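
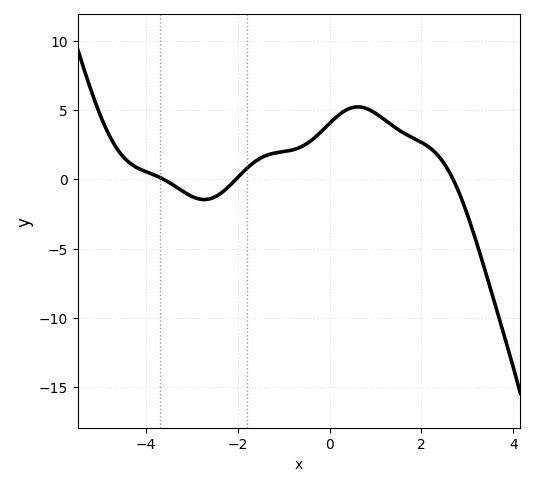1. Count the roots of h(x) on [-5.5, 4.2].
3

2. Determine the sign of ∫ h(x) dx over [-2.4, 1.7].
positive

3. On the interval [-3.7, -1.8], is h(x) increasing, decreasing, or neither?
neither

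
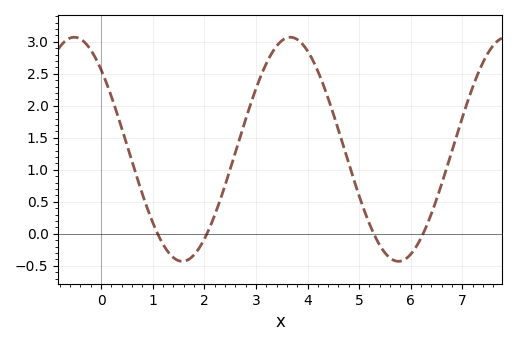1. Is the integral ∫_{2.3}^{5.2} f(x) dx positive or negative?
positive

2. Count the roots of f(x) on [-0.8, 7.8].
4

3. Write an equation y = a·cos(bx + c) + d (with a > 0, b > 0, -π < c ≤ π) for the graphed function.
y = 1.75cos(1.5x + 0.78) + 1.32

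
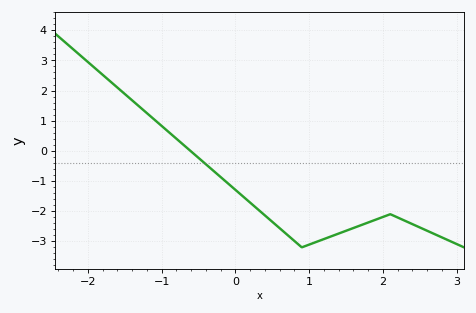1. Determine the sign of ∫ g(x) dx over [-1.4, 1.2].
negative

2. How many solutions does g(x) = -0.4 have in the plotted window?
1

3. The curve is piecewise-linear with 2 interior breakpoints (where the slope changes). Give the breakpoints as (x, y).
(0.9, -3.2); (2.1, -2.1)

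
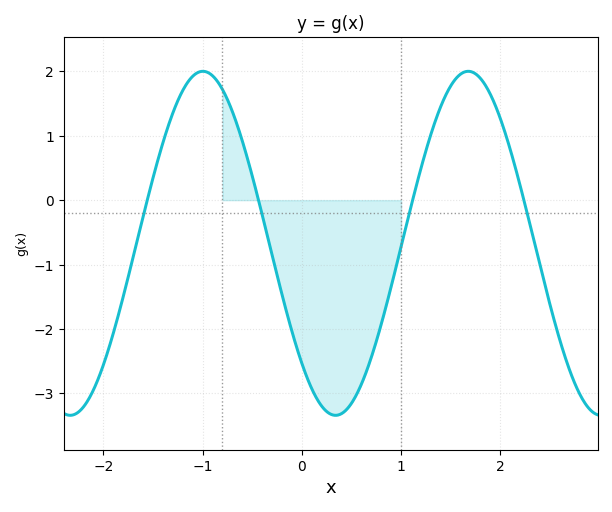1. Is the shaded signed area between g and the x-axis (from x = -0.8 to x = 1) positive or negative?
negative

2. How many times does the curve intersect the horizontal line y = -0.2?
4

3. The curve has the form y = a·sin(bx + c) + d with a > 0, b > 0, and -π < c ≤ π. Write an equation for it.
y = 2.67sin(2.4x - 2.4) - 0.67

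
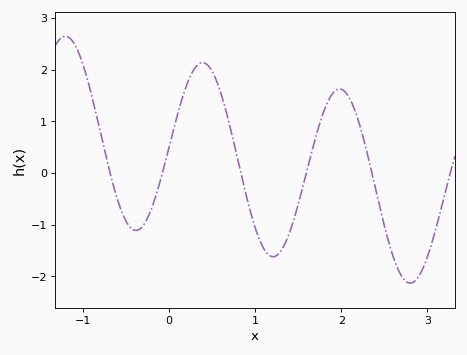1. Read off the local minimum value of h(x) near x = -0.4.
-1.11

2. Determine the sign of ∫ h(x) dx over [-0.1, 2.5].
positive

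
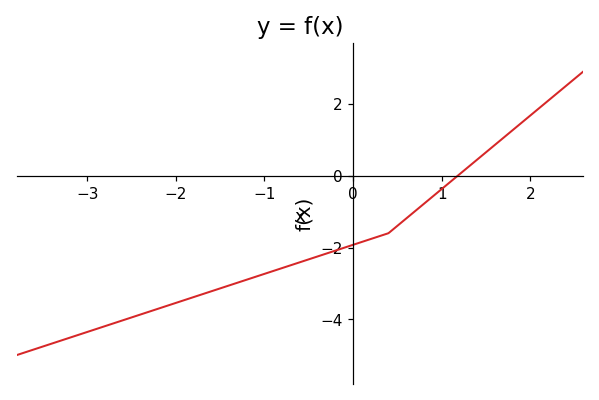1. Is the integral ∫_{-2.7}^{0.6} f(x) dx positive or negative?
negative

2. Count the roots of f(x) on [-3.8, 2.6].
1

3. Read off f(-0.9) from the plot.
-2.6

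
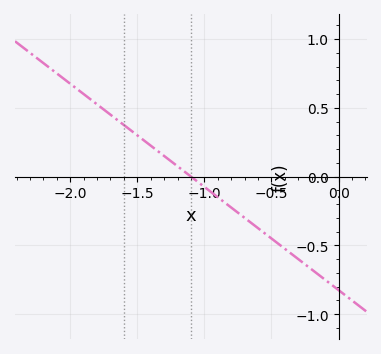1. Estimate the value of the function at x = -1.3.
0.15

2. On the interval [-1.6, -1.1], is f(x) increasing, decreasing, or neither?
decreasing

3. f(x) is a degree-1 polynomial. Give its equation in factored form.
y = -0.75(x + 1.1)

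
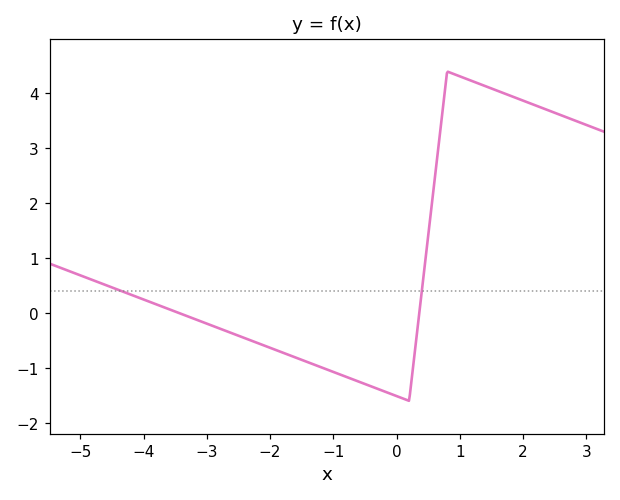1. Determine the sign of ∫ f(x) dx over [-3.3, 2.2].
positive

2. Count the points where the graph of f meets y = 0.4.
2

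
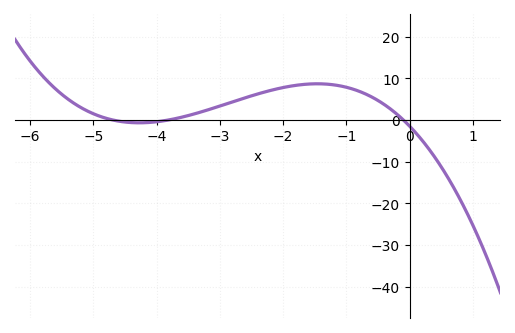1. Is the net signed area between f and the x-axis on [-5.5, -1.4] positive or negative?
positive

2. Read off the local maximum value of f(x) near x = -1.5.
8.66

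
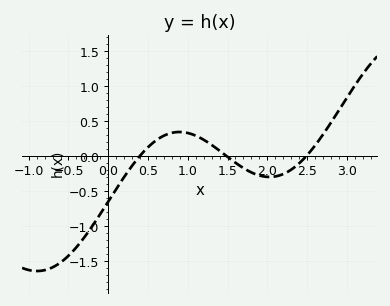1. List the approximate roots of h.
0.393, 1.49, 2.49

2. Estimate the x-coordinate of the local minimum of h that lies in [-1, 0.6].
-0.895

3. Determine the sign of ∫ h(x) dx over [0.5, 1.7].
positive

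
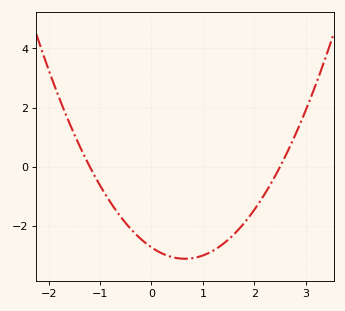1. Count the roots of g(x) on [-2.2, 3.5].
2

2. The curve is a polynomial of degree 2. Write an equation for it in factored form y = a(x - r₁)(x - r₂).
y = 0.91(x + 1.2)(x - 2.5)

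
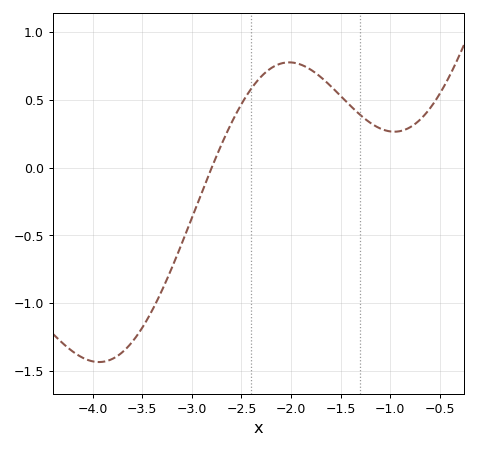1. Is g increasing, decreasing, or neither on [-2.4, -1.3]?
neither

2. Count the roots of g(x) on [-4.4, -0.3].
1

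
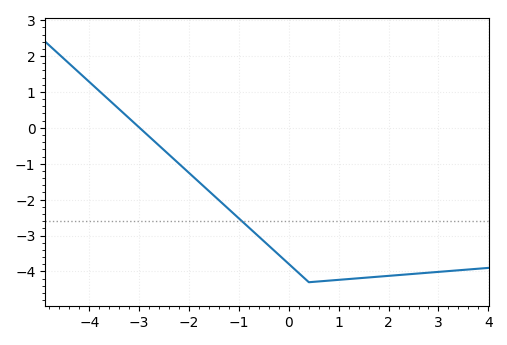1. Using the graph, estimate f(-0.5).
-3.2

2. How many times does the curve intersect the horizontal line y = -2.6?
1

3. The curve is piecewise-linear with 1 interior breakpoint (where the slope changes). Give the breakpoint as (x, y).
(0.4, -4.3)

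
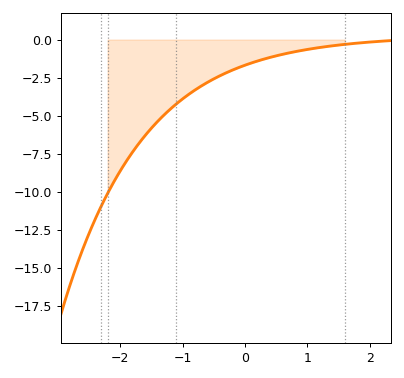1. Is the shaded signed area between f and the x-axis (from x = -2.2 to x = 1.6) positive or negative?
negative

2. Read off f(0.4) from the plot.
-1.18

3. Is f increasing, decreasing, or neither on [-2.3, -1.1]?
increasing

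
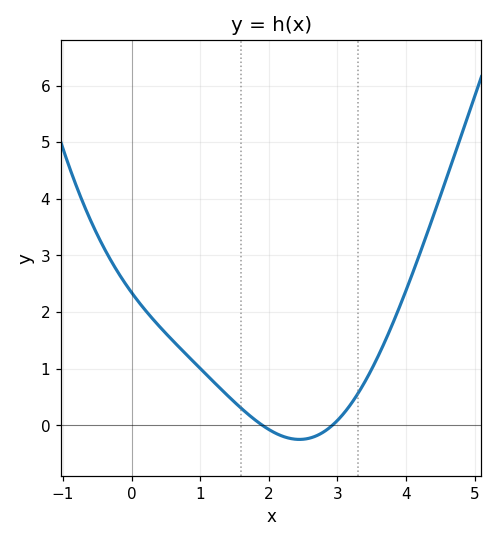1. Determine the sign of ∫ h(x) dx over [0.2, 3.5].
positive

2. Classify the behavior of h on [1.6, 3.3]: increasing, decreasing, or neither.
neither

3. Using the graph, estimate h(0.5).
1.62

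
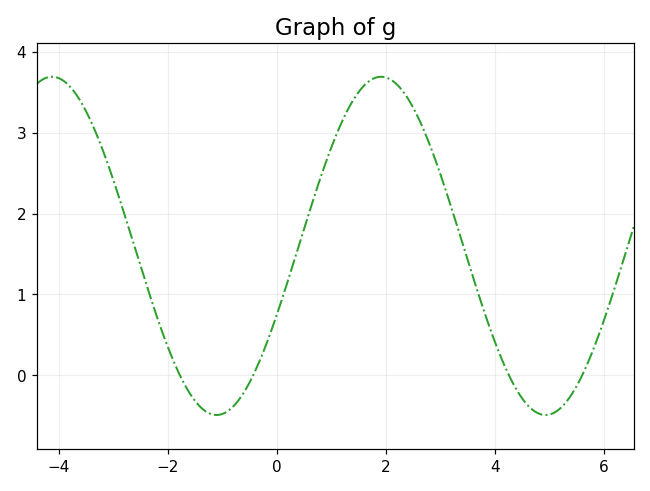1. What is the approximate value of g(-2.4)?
1.13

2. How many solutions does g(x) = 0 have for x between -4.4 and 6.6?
4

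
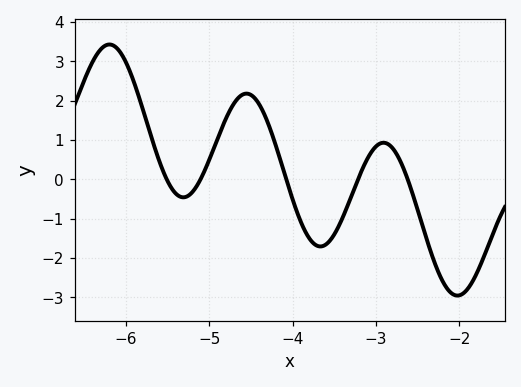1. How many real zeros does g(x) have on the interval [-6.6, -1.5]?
5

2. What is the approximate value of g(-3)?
0.8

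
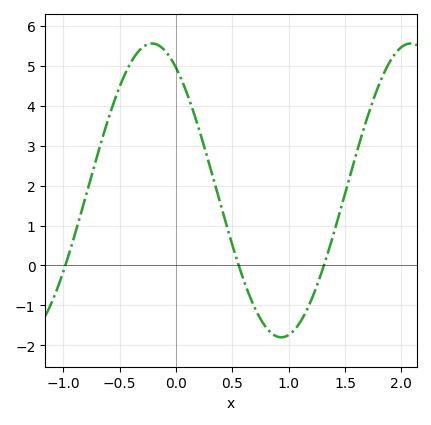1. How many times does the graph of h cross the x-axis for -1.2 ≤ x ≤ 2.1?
3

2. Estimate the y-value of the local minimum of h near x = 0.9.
-1.8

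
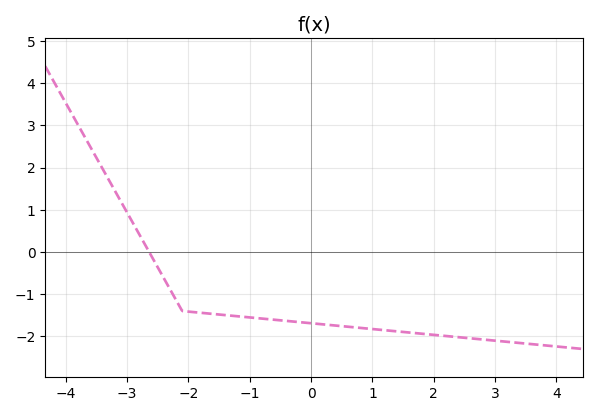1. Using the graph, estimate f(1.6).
-1.91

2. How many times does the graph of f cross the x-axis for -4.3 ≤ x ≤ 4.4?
1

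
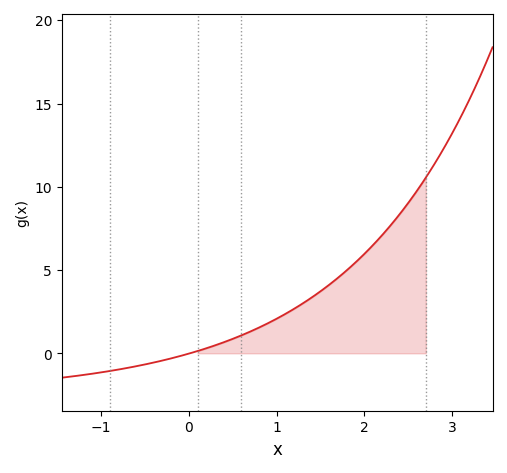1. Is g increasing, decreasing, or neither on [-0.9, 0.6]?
increasing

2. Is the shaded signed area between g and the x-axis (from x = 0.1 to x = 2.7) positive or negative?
positive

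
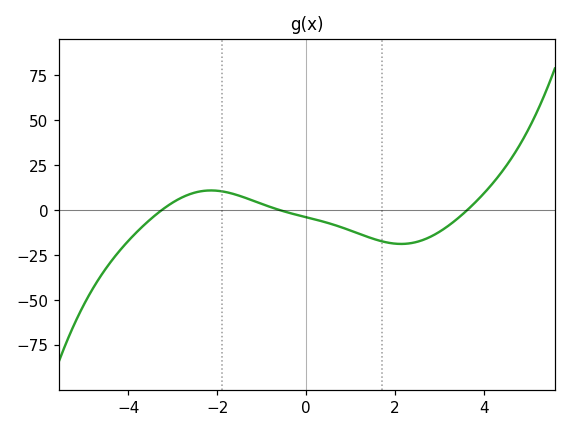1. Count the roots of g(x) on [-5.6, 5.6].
3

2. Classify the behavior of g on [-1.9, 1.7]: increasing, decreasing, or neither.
decreasing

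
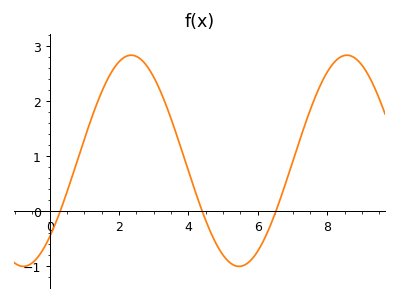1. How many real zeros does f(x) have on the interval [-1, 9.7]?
3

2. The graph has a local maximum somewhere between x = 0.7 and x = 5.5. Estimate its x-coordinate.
2.35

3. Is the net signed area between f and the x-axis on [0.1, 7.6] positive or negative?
positive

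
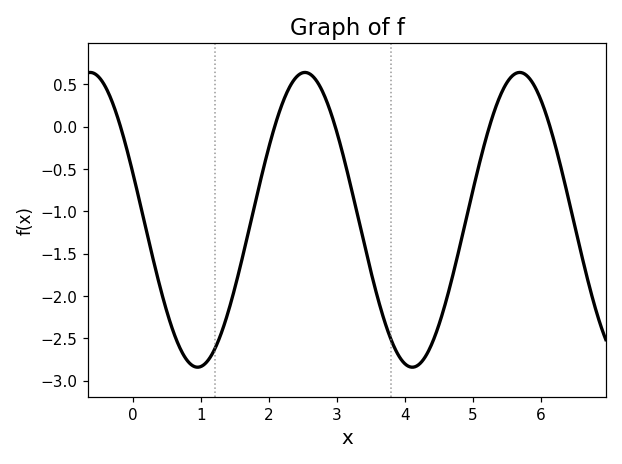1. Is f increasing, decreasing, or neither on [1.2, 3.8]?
neither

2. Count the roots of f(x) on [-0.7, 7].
5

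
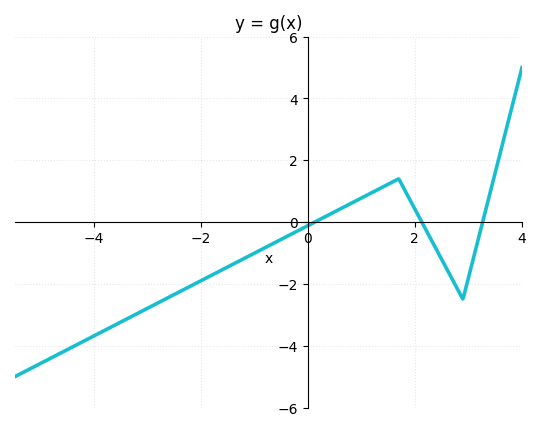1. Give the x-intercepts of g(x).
0.2, 2.2, 3.2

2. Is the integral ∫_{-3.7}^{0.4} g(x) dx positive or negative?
negative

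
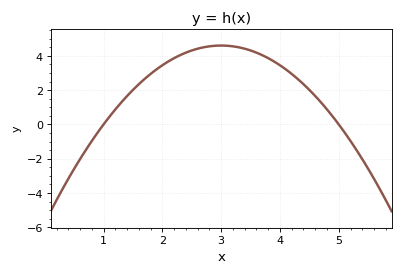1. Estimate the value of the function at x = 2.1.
3.67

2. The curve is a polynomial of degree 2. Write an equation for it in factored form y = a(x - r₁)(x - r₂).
y = -1.15(x - 1)(x - 5)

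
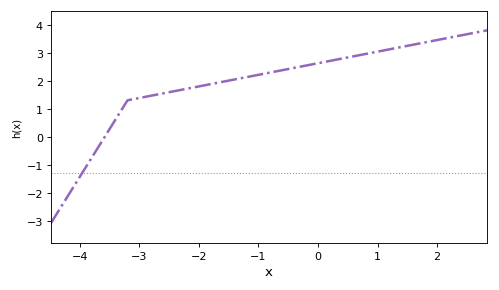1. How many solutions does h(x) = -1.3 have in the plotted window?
1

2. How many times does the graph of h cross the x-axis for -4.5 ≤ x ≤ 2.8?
1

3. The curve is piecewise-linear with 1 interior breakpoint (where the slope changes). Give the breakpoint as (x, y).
(-3.2, 1.3)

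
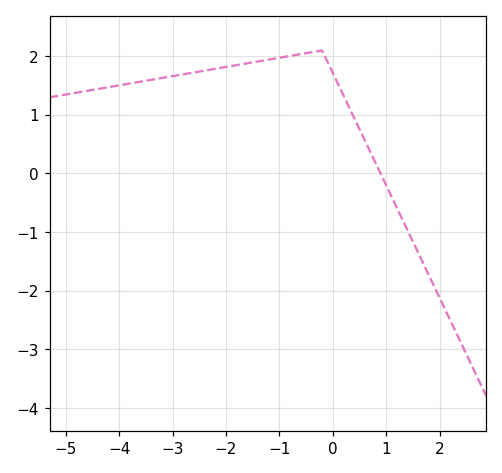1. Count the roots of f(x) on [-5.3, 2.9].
1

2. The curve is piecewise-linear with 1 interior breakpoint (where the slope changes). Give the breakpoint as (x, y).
(-0.2, 2.1)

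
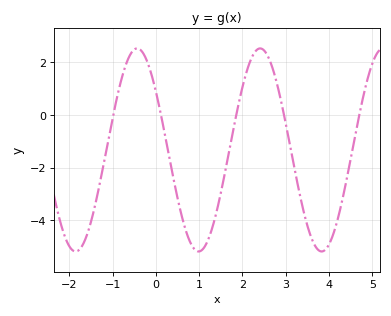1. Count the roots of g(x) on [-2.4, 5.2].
5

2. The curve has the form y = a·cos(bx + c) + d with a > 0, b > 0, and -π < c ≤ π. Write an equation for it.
y = 3.86cos(2.21x + 0.96) - 1.33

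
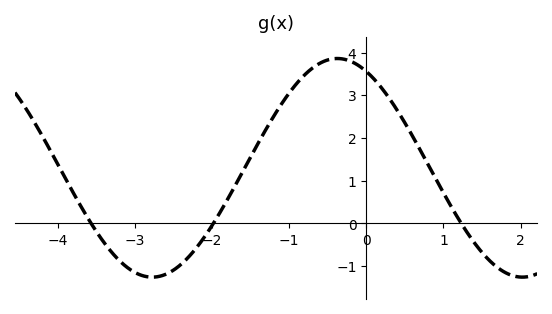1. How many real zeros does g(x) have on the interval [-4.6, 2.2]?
3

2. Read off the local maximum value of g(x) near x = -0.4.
3.86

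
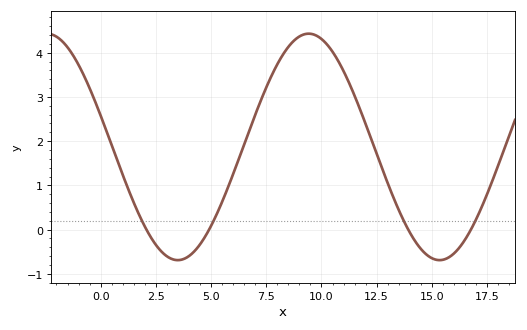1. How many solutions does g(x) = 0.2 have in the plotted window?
4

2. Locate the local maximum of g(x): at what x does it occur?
9.5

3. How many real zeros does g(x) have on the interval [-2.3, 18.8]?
4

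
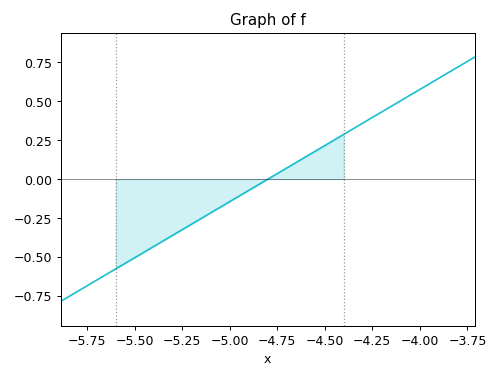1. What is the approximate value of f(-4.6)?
0.144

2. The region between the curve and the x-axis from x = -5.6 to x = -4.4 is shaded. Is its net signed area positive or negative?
negative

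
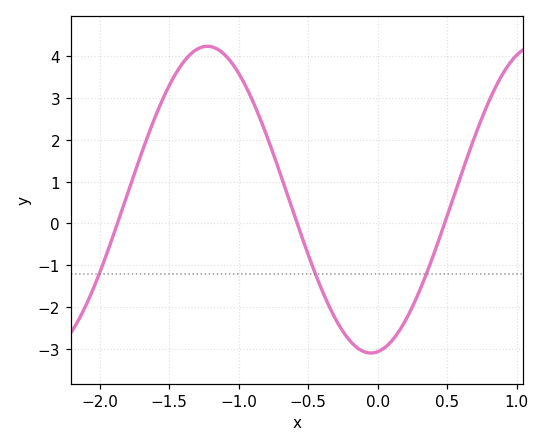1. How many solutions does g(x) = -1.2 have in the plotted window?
3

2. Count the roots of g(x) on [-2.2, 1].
3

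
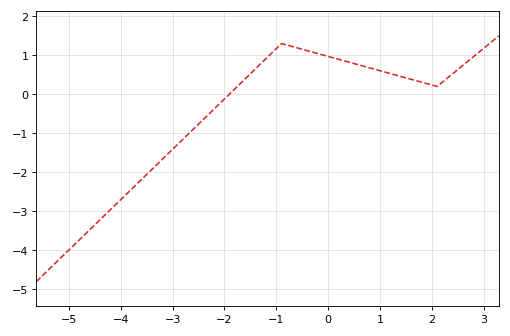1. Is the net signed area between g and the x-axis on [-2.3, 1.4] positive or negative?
positive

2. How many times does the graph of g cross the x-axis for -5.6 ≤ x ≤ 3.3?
1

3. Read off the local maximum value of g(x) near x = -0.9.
1.3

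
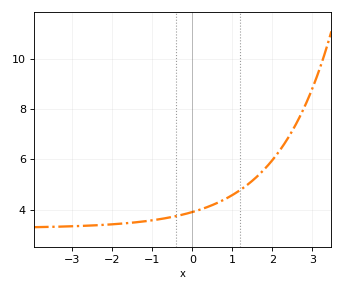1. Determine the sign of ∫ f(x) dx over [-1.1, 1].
positive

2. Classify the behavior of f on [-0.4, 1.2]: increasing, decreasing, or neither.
increasing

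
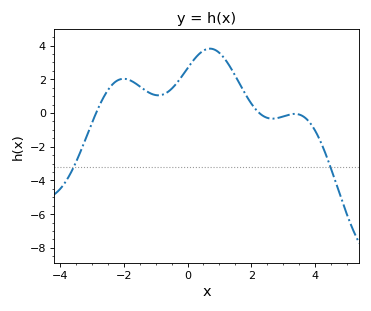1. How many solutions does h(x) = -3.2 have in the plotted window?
2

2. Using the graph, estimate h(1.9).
0.8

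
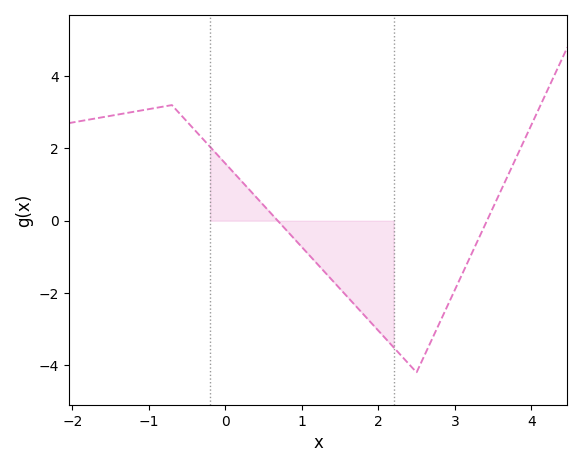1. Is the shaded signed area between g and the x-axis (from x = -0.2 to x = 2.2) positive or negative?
negative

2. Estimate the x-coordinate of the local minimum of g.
2.5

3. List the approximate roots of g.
0.684, 3.42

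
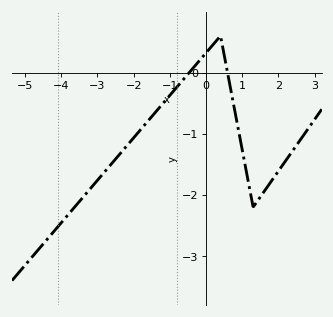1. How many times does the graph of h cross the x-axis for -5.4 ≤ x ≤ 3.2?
2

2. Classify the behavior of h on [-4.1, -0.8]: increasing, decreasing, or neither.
increasing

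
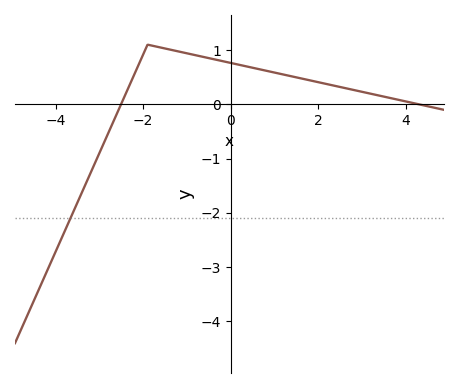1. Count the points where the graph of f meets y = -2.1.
1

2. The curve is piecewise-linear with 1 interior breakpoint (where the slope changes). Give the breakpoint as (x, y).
(-1.9, 1.1)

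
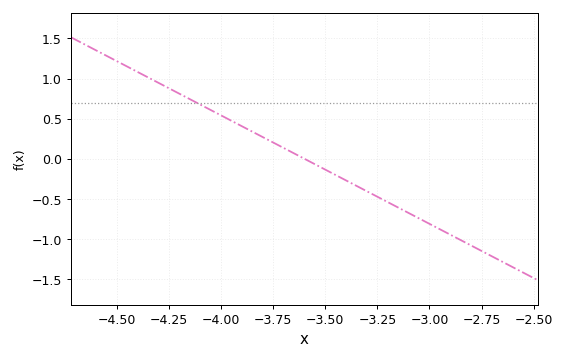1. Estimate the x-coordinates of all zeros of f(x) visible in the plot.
-3.6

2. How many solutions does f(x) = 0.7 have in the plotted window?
1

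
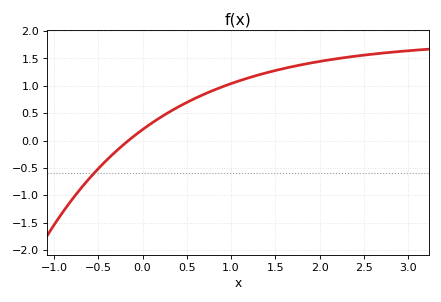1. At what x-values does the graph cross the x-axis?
-0.159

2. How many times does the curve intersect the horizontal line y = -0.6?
1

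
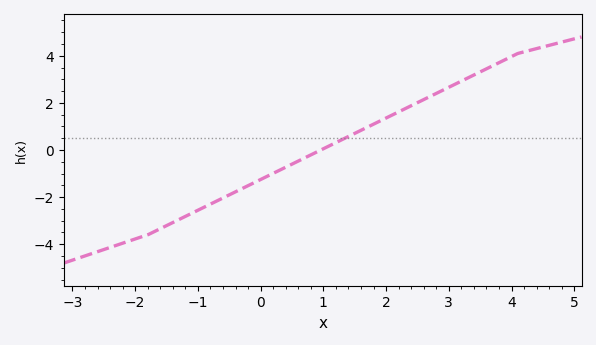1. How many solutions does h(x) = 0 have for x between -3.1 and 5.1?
1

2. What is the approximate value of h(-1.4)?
-3.08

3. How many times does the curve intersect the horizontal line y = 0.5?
1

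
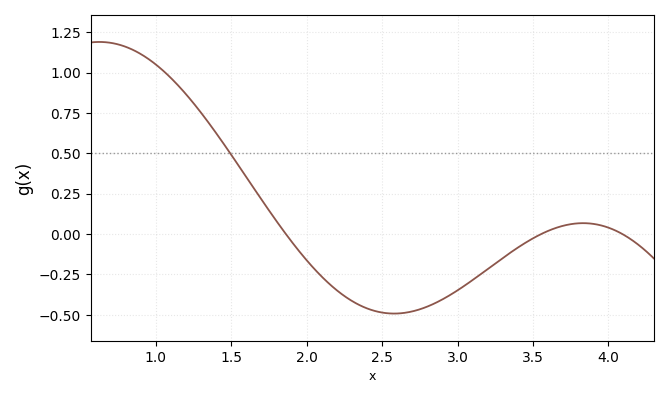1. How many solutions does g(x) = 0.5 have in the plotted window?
1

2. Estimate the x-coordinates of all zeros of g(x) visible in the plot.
1.86, 3.55, 4.09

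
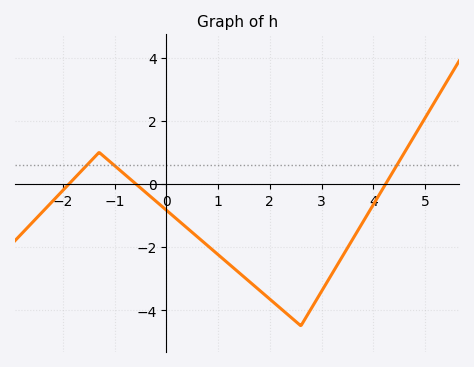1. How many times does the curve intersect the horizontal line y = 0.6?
3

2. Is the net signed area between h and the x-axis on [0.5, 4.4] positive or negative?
negative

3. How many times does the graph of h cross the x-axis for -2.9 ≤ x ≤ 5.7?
3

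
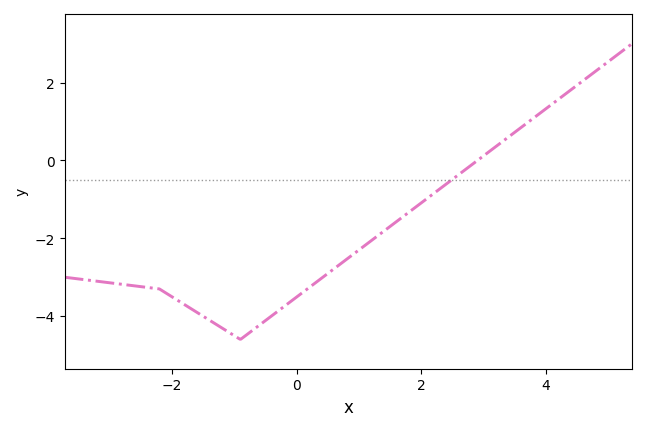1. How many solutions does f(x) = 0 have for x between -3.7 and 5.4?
1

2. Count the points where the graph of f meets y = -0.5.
1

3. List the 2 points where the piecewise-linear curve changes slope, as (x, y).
(-2.2, -3.3); (-0.9, -4.6)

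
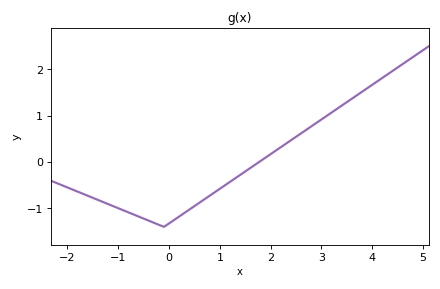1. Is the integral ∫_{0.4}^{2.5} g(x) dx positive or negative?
negative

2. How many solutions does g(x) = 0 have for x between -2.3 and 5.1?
1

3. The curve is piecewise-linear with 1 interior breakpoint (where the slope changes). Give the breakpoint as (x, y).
(-0.1, -1.4)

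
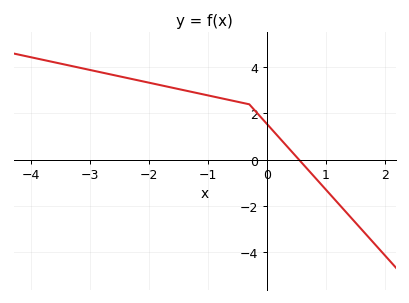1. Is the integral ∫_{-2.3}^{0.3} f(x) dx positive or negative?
positive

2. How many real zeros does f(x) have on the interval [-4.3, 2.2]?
1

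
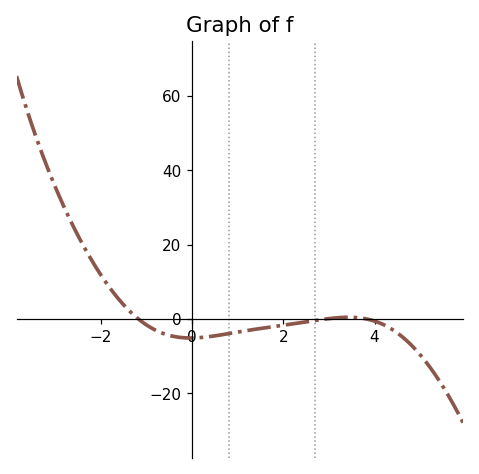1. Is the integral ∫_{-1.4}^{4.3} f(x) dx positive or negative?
negative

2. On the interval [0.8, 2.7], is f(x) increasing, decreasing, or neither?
increasing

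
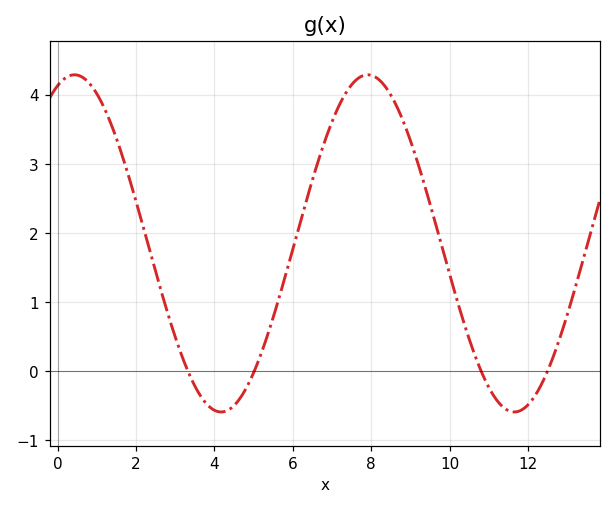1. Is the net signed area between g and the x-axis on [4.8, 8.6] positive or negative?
positive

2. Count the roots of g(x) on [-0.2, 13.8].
4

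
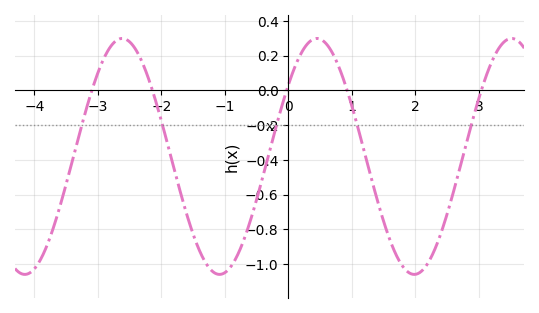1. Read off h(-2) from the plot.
-0.18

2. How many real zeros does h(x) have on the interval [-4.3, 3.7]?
5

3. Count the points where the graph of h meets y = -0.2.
5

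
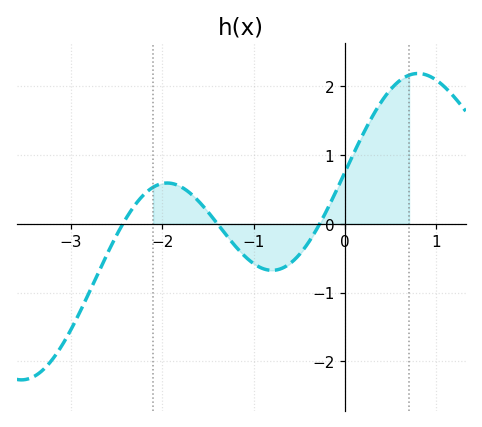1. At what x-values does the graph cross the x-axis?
-2.43, -1.4, -0.277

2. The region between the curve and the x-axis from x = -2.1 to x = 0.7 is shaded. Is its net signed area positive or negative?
positive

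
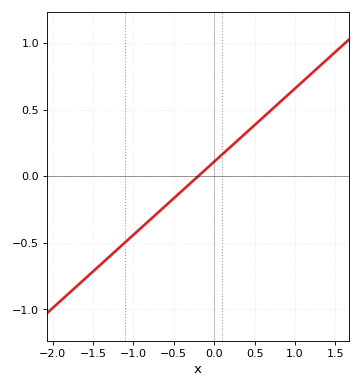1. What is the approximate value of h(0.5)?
0.385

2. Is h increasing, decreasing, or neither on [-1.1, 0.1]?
increasing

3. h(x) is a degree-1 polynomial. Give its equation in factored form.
y = 0.55(x + 0.2)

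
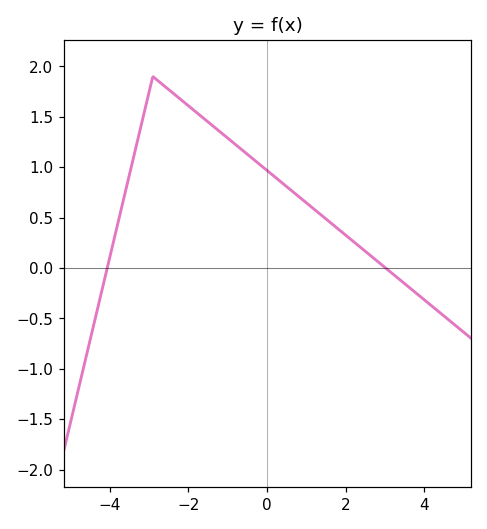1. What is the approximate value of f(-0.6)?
1.16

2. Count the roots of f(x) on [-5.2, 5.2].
2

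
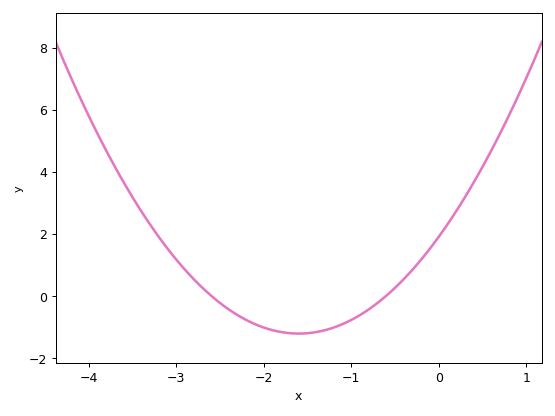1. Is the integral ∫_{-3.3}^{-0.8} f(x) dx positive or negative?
negative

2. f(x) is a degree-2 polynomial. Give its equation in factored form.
y = 1.22(x + 2.6)(x + 0.6)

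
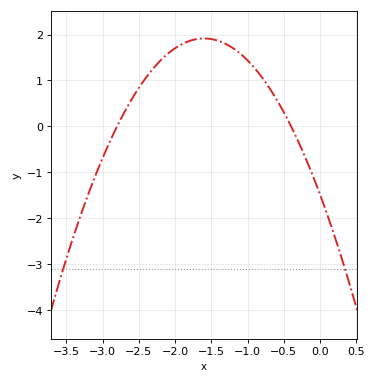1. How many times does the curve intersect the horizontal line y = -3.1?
2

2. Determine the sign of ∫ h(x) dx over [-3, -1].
positive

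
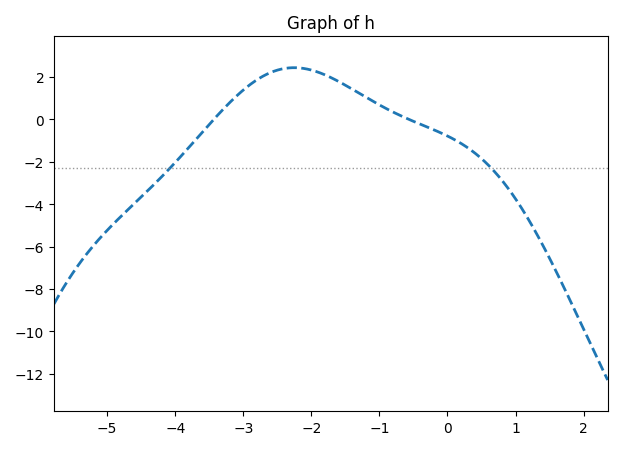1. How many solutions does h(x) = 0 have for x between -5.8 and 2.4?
2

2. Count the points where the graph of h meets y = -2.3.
2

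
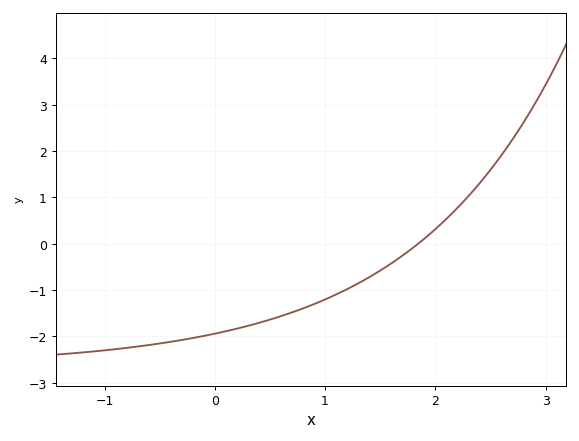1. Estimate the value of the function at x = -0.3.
-2.1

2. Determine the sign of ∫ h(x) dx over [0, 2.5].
negative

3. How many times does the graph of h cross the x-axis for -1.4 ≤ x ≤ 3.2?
1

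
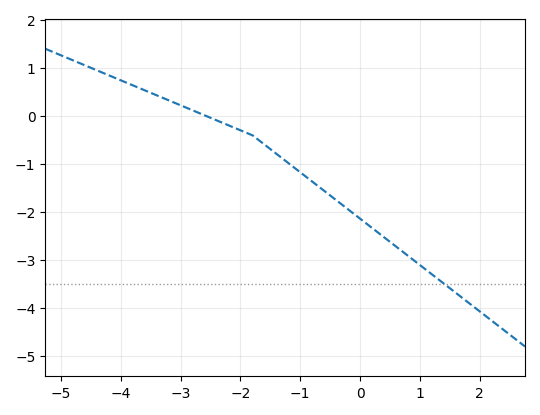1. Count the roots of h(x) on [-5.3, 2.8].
1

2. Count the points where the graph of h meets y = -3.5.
1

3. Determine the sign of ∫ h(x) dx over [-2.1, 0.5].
negative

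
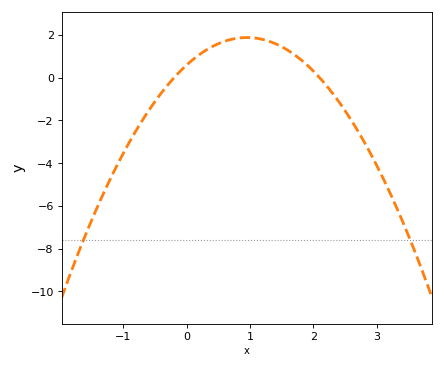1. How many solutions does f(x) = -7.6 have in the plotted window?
2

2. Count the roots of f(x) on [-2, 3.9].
2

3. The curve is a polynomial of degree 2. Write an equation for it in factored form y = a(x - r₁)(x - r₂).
y = -1.42(x + 0.2)(x - 2.1)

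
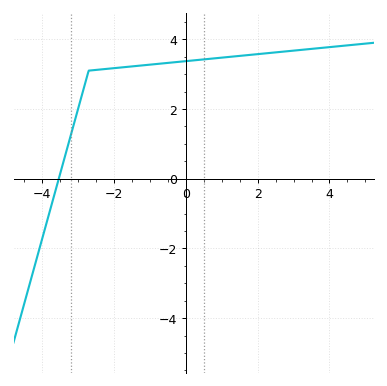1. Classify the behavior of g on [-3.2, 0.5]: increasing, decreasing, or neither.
increasing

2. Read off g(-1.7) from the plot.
3.2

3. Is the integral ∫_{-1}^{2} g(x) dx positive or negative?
positive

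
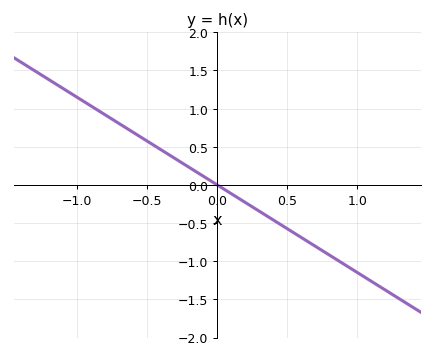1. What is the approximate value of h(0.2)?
-0.25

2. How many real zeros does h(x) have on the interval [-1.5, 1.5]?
1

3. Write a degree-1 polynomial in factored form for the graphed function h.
y = -1.15(x - 0)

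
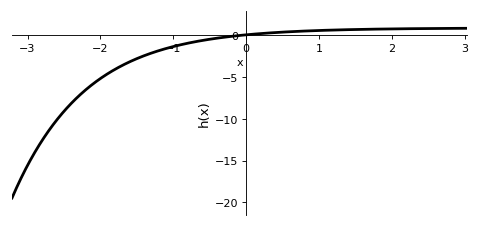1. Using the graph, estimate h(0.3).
0.283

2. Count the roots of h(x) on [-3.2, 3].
1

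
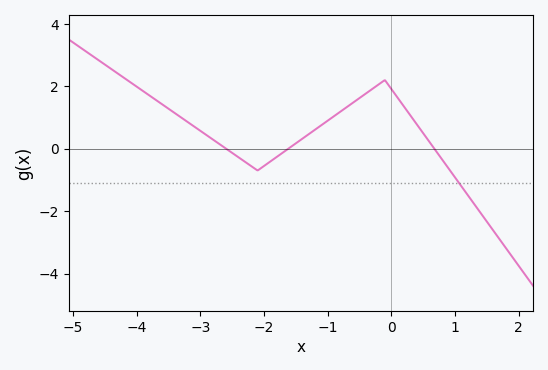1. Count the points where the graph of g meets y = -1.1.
1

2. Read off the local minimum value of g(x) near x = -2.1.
-0.6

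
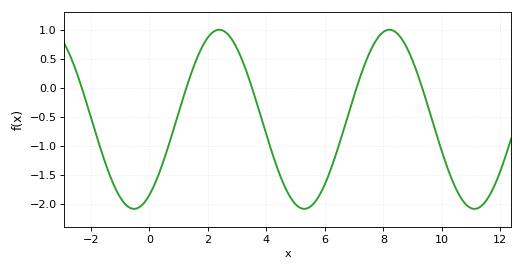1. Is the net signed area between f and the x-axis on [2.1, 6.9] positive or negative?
negative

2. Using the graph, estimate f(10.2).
-1.4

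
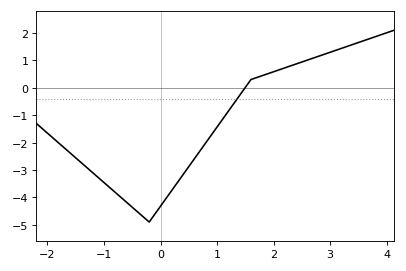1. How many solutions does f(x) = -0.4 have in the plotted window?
1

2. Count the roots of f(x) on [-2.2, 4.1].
1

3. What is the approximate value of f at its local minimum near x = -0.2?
-4.9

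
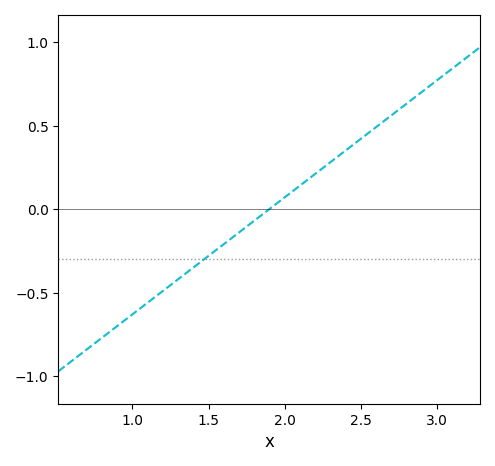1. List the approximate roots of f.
1.9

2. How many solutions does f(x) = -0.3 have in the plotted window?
1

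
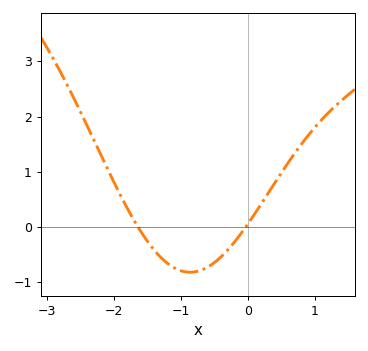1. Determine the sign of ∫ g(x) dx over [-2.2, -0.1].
negative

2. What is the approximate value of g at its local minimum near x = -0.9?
-0.826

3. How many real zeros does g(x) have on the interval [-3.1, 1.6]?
2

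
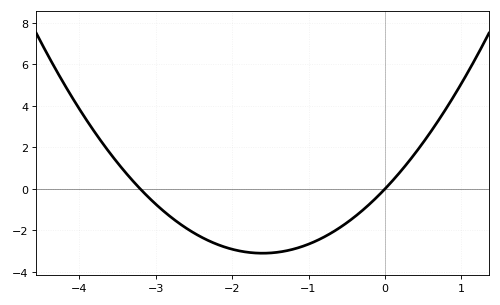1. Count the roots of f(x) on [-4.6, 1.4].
2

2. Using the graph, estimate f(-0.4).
-1.36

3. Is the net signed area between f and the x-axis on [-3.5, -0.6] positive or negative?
negative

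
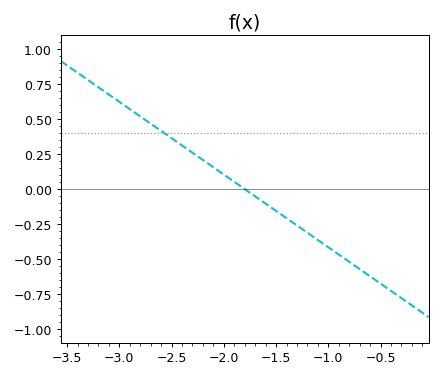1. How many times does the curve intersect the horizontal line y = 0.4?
1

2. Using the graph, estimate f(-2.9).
0.572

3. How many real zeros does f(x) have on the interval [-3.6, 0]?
1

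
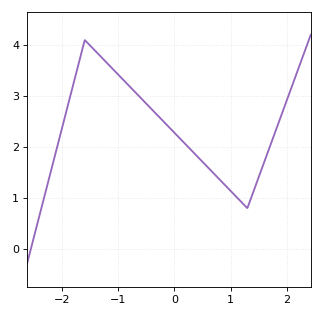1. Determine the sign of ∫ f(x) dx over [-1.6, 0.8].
positive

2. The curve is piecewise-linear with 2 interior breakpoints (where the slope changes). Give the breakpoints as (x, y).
(-1.6, 4.1); (1.3, 0.8)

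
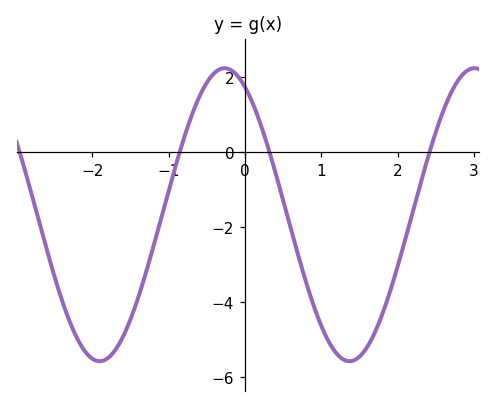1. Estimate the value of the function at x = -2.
-5.6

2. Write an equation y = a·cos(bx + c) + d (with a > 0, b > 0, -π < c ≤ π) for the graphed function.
y = 3.91cos(1.9x + 0.51) - 1.67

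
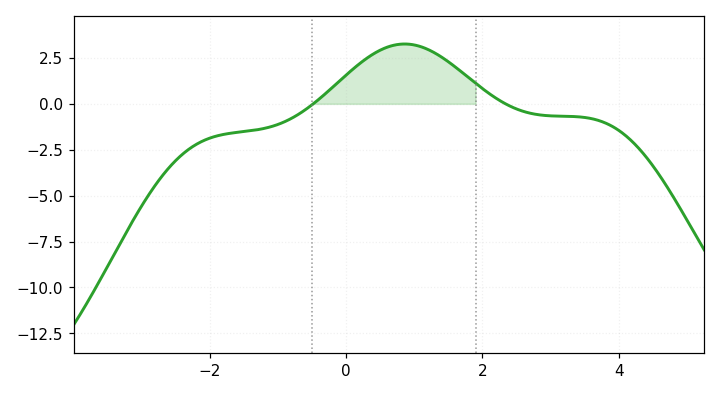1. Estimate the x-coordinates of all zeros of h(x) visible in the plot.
-0.4, 2.4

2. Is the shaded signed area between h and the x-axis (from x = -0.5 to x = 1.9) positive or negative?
positive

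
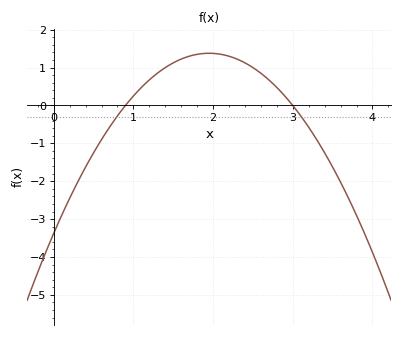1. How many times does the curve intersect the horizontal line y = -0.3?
2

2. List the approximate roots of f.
0.9, 3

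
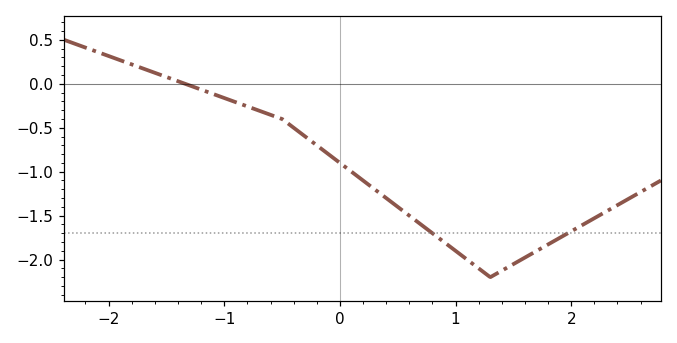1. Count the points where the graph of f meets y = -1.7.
2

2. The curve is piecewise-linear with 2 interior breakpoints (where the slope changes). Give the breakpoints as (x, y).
(-0.5, -0.4); (1.3, -2.2)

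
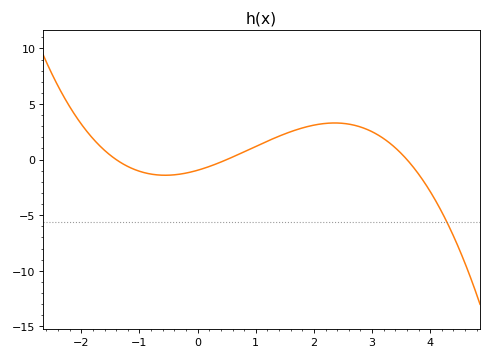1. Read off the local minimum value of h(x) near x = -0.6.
-1.5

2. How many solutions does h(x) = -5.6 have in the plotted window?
1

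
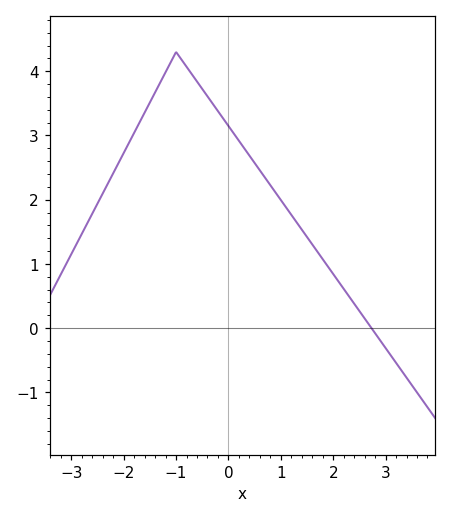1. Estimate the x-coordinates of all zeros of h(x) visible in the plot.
2.73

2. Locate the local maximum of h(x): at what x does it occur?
-1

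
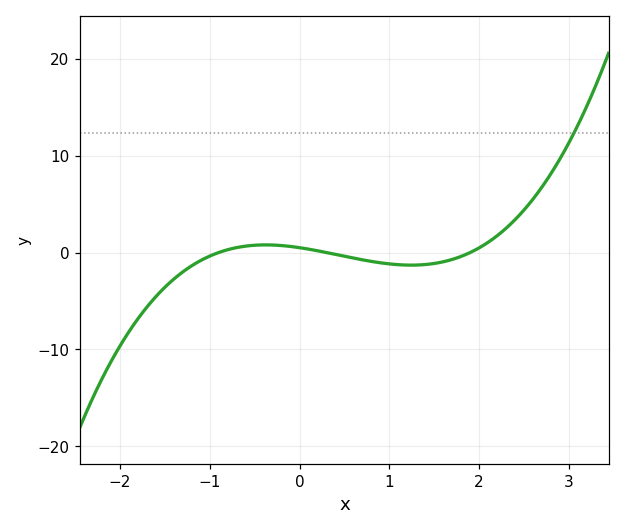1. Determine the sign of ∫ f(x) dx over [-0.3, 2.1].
negative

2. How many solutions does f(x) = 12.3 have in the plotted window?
1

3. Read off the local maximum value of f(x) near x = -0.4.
1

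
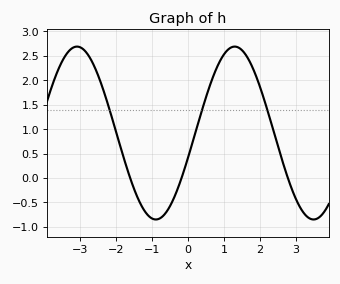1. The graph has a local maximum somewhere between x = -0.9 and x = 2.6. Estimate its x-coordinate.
1.4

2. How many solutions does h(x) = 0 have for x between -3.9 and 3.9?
3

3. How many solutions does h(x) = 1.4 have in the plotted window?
3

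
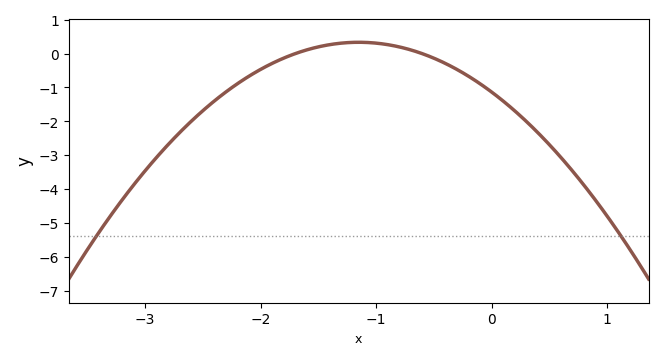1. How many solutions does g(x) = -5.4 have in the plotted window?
2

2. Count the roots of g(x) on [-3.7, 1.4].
2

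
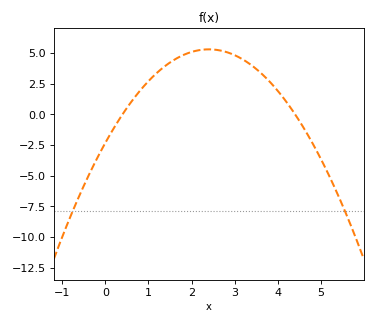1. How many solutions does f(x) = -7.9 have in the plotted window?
2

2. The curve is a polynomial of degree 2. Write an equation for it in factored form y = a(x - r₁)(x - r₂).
y = -1.32(x - 0.4)(x - 4.4)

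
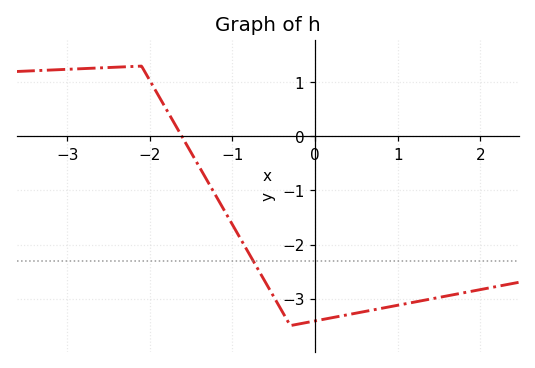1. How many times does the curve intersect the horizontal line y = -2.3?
1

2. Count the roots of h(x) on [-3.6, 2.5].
1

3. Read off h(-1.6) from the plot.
-0.033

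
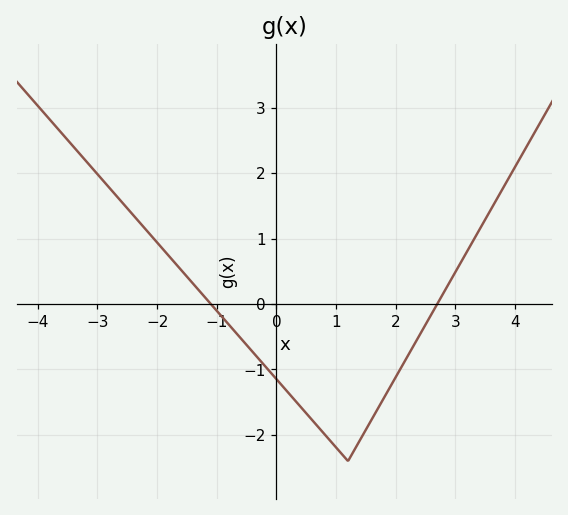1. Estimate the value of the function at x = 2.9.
0.329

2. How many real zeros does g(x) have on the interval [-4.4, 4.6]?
2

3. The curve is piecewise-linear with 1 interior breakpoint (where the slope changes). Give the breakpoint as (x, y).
(1.2, -2.4)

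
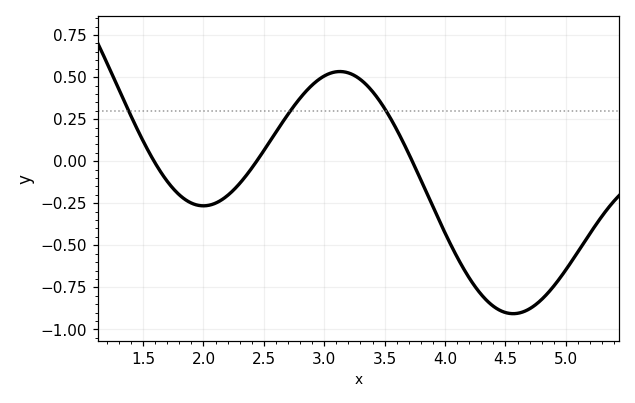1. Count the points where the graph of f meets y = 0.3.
3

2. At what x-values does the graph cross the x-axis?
1.59, 2.44, 3.73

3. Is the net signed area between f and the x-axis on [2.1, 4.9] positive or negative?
negative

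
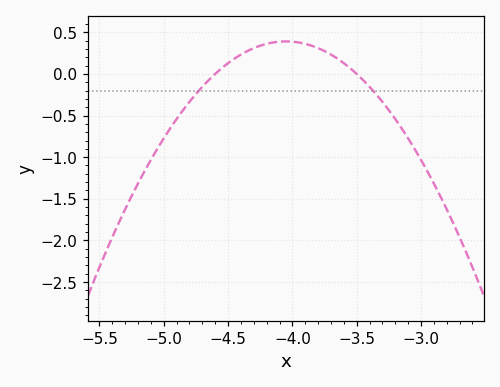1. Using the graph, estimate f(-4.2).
0.35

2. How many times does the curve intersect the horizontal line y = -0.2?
2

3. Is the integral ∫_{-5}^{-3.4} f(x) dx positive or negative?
positive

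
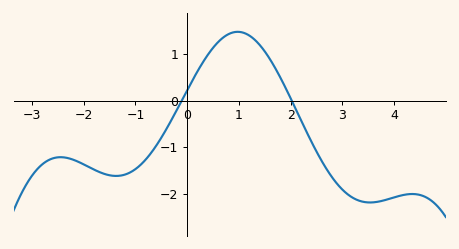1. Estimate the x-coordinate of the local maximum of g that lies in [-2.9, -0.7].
-2.4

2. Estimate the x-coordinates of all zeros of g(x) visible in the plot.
-0.2, 2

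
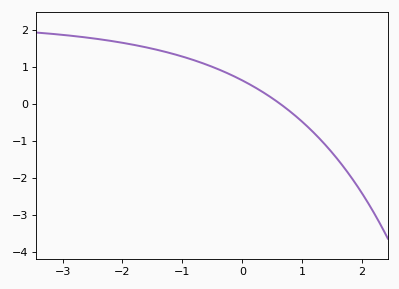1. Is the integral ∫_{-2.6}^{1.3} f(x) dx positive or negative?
positive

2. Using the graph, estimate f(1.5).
-1.3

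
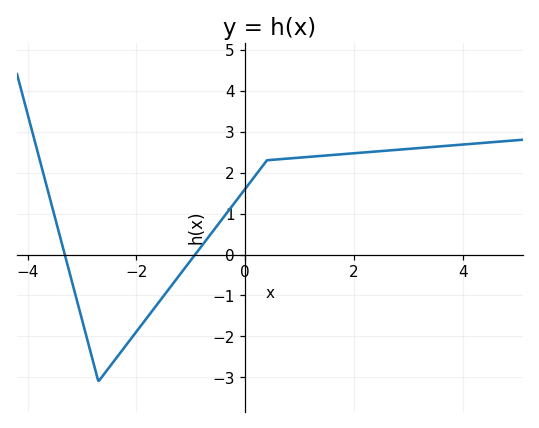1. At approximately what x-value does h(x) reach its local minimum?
-2.7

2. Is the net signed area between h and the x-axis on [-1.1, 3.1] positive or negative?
positive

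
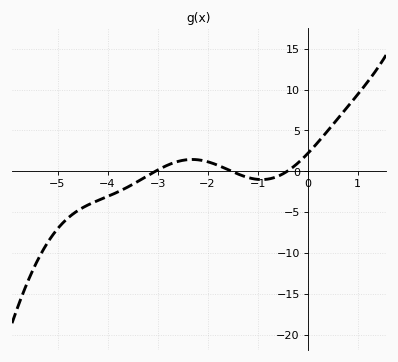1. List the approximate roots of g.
-3, -1.5, -0.4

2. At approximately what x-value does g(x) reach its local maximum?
-2.3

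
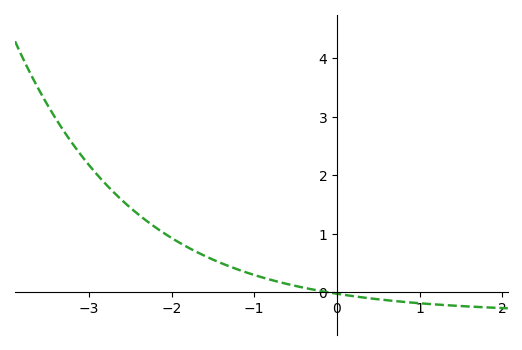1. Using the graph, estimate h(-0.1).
0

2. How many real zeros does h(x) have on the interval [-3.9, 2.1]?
1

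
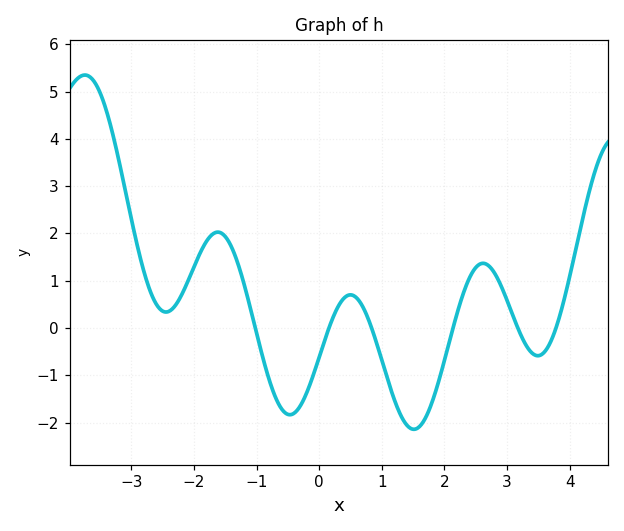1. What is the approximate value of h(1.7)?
-1.9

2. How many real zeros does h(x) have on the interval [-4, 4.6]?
6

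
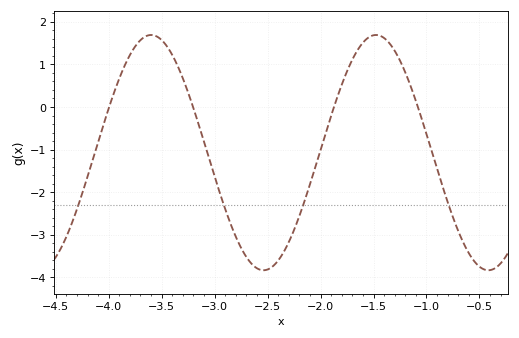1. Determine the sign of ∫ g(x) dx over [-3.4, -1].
negative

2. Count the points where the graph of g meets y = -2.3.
4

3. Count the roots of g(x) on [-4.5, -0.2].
4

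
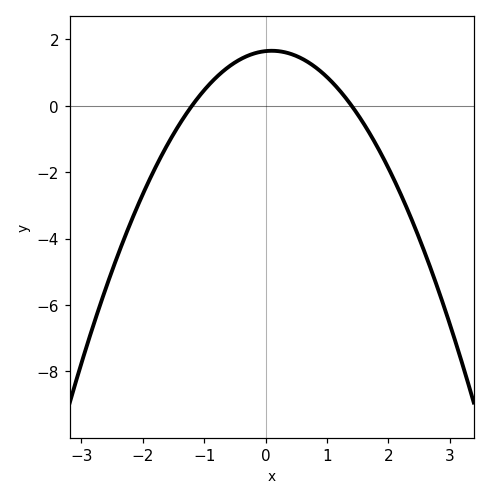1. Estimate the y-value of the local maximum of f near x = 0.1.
1.66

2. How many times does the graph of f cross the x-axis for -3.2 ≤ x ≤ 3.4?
2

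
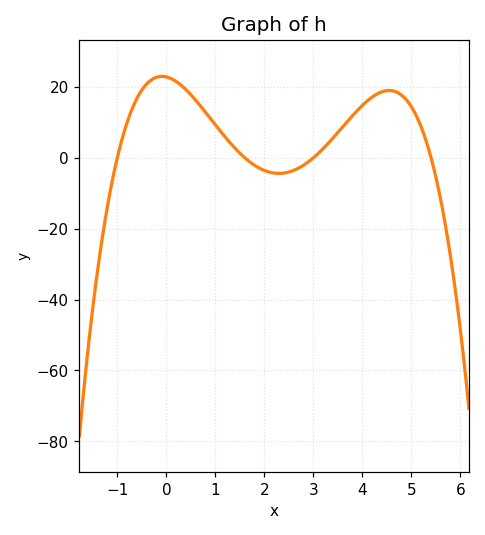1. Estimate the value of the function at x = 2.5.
-4.02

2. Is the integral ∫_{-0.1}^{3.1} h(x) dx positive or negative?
positive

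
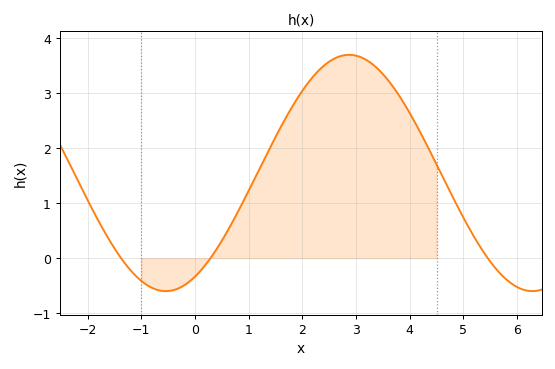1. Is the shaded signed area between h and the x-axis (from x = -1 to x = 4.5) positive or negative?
positive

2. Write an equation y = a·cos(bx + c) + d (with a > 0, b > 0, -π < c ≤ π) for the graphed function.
y = 2.15cos(0.92x - 2.6) + 1.55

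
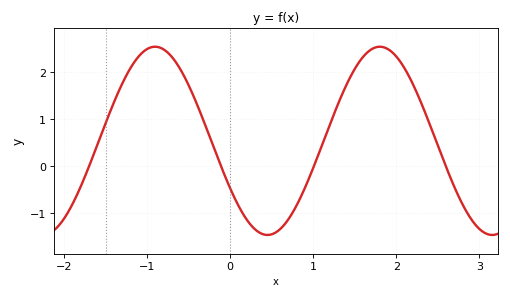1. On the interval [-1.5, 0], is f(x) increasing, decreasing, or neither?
neither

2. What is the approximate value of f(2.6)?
0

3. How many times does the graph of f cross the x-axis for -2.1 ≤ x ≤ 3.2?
4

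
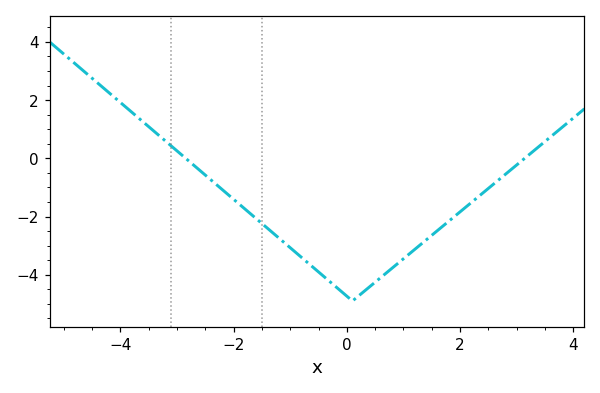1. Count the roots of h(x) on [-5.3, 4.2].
2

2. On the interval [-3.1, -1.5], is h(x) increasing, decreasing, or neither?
decreasing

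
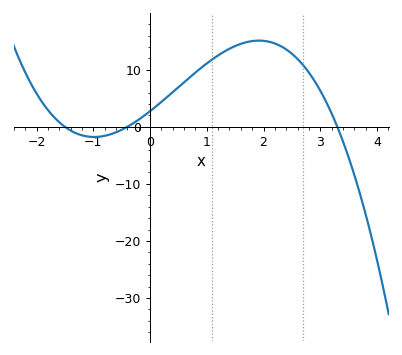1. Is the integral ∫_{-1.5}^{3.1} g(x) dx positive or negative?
positive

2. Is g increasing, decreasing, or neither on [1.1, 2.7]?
neither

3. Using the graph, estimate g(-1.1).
-2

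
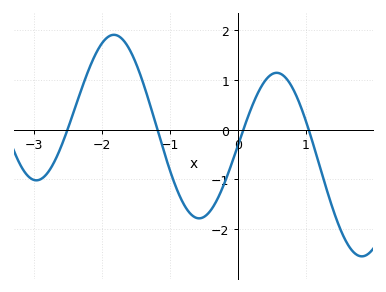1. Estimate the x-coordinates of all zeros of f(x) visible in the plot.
-2.5, -1.18, 0.08, 1.04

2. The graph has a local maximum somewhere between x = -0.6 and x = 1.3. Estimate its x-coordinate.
0.568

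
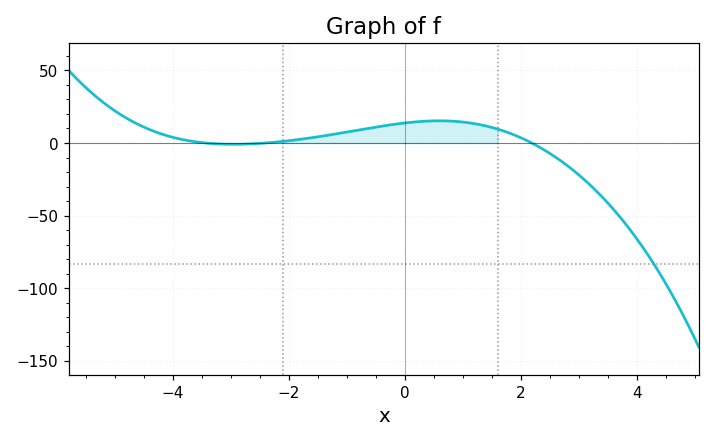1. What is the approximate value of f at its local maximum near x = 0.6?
15.3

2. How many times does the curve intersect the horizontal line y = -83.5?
1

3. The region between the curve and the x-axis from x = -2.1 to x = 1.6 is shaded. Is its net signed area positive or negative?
positive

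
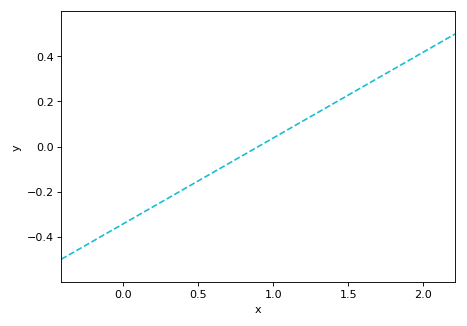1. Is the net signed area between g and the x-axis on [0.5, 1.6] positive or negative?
positive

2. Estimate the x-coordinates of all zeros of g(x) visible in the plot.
0.9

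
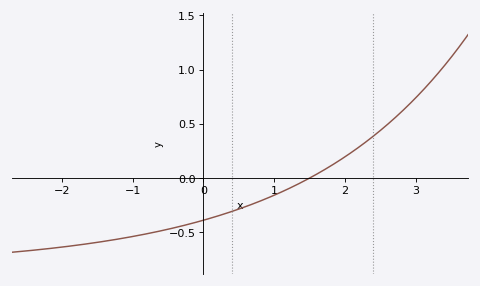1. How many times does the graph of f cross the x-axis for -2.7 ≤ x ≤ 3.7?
1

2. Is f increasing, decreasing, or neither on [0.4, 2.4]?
increasing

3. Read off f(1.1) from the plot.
-0.13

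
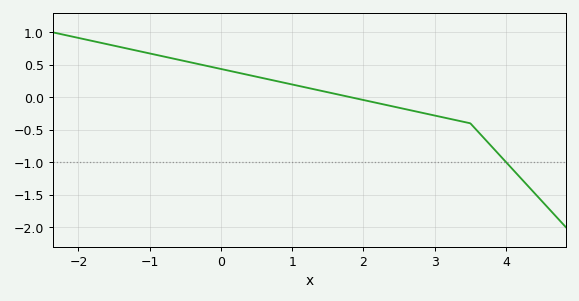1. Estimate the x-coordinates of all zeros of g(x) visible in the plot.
1.83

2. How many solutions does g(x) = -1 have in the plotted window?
1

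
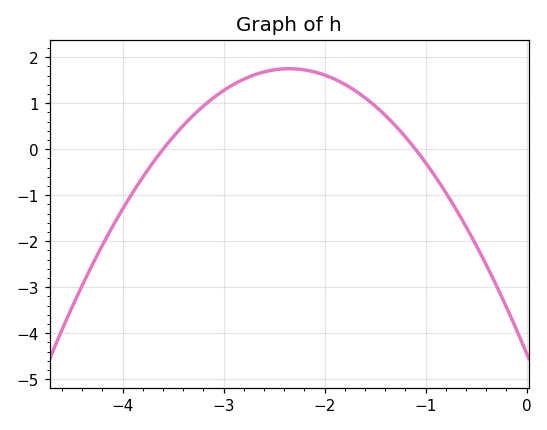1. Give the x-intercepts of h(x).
-3.6, -1.1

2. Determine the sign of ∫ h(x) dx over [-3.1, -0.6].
positive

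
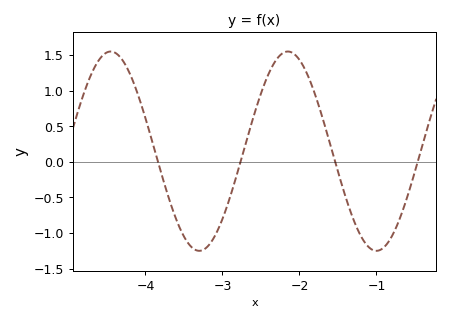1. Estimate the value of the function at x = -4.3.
1.45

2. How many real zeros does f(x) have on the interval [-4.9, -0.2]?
4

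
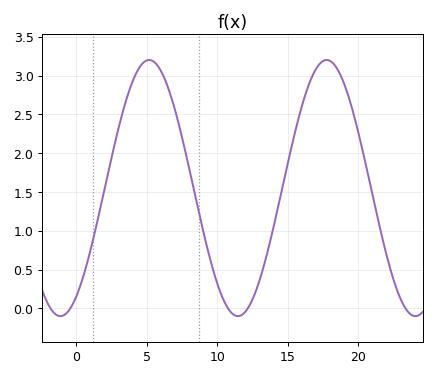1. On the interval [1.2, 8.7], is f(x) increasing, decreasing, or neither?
neither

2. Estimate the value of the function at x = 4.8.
3.17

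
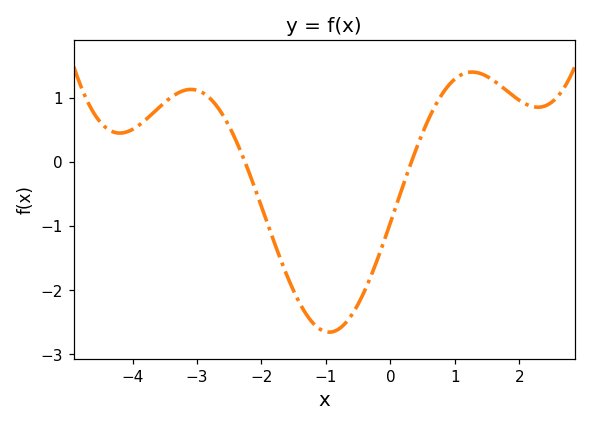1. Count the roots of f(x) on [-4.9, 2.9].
2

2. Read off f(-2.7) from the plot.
0.875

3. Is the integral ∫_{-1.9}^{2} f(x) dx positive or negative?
negative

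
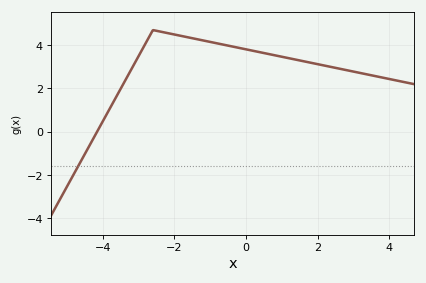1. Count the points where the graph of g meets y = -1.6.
1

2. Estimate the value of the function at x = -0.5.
4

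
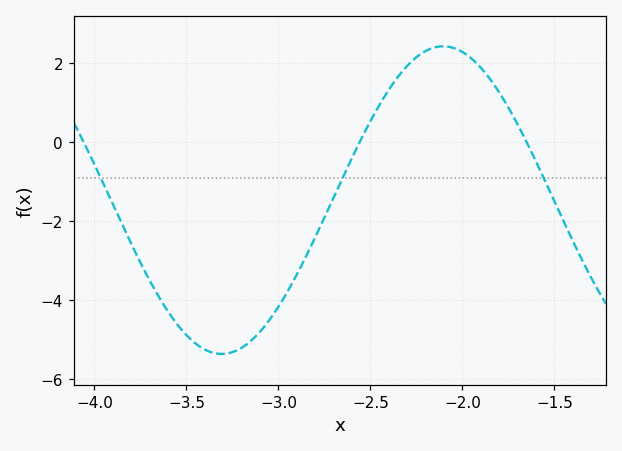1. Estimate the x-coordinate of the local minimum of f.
-3.31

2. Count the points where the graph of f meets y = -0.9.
3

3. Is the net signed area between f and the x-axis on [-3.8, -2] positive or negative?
negative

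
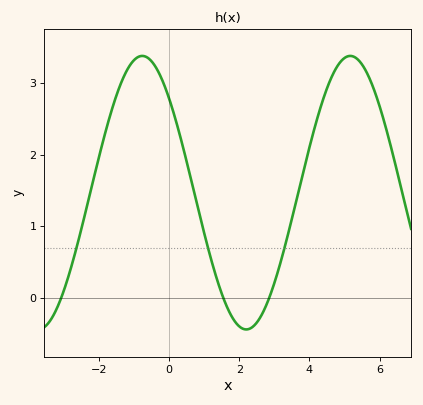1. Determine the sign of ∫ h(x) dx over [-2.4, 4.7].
positive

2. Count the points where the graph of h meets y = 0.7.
3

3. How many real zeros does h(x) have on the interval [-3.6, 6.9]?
3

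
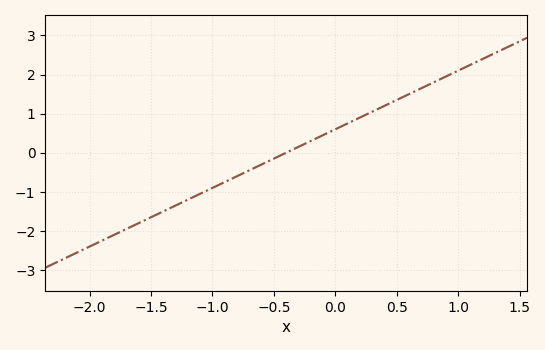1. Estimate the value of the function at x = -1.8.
-2.1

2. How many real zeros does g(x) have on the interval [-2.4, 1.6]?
1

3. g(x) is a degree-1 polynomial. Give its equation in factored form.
y = 1.5(x + 0.4)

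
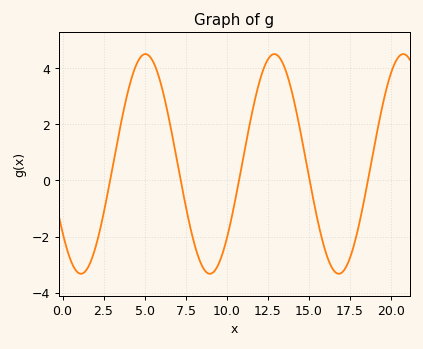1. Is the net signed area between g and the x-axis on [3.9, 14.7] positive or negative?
positive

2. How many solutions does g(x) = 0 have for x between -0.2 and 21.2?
5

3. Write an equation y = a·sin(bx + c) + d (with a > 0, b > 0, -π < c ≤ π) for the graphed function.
y = 3.92sin(0.8x - 2.47) + 0.59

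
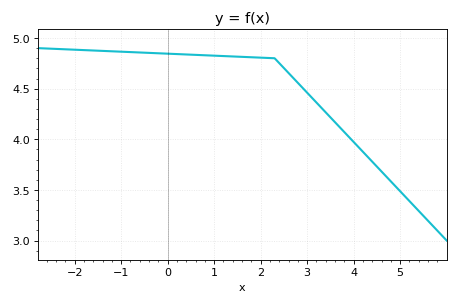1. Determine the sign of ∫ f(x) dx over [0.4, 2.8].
positive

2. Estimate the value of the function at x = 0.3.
4.84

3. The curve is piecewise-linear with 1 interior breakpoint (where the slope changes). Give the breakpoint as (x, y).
(2.3, 4.8)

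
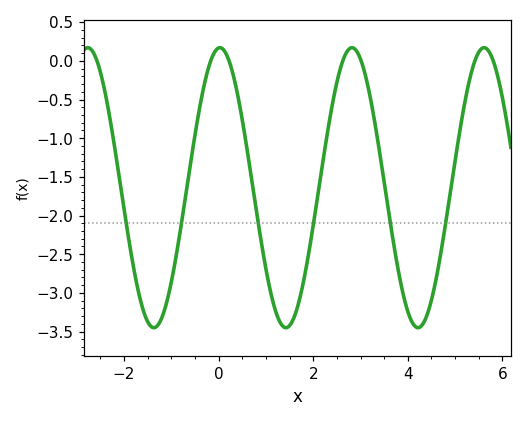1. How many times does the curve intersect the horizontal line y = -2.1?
6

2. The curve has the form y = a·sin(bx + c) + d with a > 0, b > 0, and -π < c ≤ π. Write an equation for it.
y = 1.81sin(2.2x + 1.5) - 1.64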